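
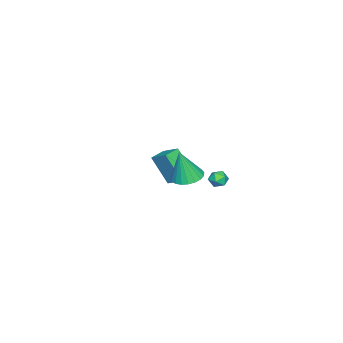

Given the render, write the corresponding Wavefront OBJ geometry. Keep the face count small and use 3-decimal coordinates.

v -1.793 4.1 -2.623
v -1.324 4.06 -2.203
v -1.576 3.16 -2.957
v -1.107 3.12 -2.537
v -1.706 3.123 -2.34
v -1.841 3.704 -2.134
v -1.059 3.516 -3.026
v -1.194 4.097 -2.82
v -0.871 3.699 -2.452
v -1.27 3.456 -2.029
v -1.63 3.764 -3.131
v -2.029 3.521 -2.708
v -4.458 -0.061 -5.053
v -4.637 -1.178 -3.272
v -3.982 1.068 -4.298
v -4.16 -0.048 -2.516
v -3.5 -0.392 -5.164
v -3.678 -1.508 -3.382
v -3.023 0.738 -4.408
v -3.202 -0.379 -2.627
v 3.683 3.981 0.701
v 4.307 3.353 0.491
v 3.977 3.639 2.599
v 4.517 3.667 0.516
v 4.582 4.035 0.572
v 4.492 4.395 0.651
v 4.263 4.682 0.738
v 3.933 4.849 0.82
v 3.559 4.865 0.88
v 3.208 4.729 0.91
v 2.938 4.463 0.904
v 2.797 4.114 0.863
v 2.81 3.743 0.794
v 2.973 3.412 0.708
v 3.259 3.18 0.622
v 3.619 3.086 0.55
v 3.989 3.148 0.503
f 1 12 6
f 1 6 2
f 1 2 8
f 1 8 11
f 1 11 12
f 2 6 10
f 6 12 5
f 12 11 3
f 11 8 7
f 8 2 9
f 4 10 5
f 4 5 3
f 4 3 7
f 4 7 9
f 4 9 10
f 5 10 6
f 3 5 12
f 7 3 11
f 9 7 8
f 10 9 2
f 14 16 13
f 17 14 13
f 13 16 15
f 15 17 13
f 14 20 16
f 18 14 17
f 18 20 14
f 16 20 15
f 19 17 15
f 15 20 19
f 19 18 17
f 20 18 19
f 22 21 24
f 22 24 23
f 24 21 25
f 24 25 23
f 25 21 26
f 25 26 23
f 26 21 27
f 26 27 23
f 27 21 28
f 27 28 23
f 28 21 29
f 28 29 23
f 29 21 30
f 29 30 23
f 30 21 31
f 30 31 23
f 31 21 32
f 31 32 23
f 32 21 33
f 32 33 23
f 33 21 34
f 33 34 23
f 34 21 35
f 34 35 23
f 35 21 36
f 35 36 23
f 36 21 37
f 36 37 23
f 37 21 22
f 37 22 23



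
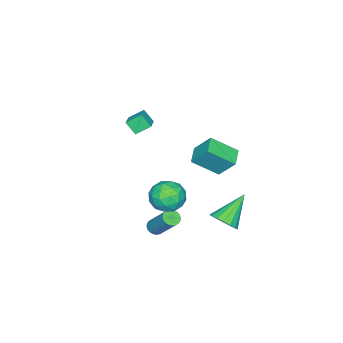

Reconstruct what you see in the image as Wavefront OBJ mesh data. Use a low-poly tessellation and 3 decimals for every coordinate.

v -1.93 3.121 -4.065
v -1.483 3.805 -3.688
v -3.57 3.439 -2.695
v -1.71 3.992 -4.003
v -1.987 3.979 -4.332
v -2.252 3.769 -4.6
v -2.442 3.411 -4.745
v -2.516 2.987 -4.735
v -2.455 2.593 -4.571
v -2.274 2.321 -4.291
v -2.014 2.231 -3.959
v -1.735 2.346 -3.651
v -1.5 2.638 -3.438
v -1.365 3.041 -3.369
v -1.358 3.462 -3.459
v 0.244 0.12 -4.315
v 0.699 0.27 -4.541
v 1.112 1.59 -2.831
v 0.656 1.44 -2.605
v 0.568 0.41 -4.618
v 0.981 1.731 -2.907
v 0.387 0.506 -4.648
v 0.8 1.827 -2.938
v 0.185 0.543 -4.628
v 0.598 1.864 -2.918
v -0.009 0.516 -4.56
v 0.404 1.837 -2.85
v -0.164 0.429 -4.455
v 0.249 1.749 -2.745
v -0.257 0.294 -4.329
v 0.156 1.615 -2.619
v -0.274 0.133 -4.2
v 0.139 1.454 -2.49
v -0.212 -0.03 -4.089
v 0.201 1.29 -2.379
v -0.081 -0.171 -4.013
v 0.332 1.15 -2.302
v 0.1 -0.267 -3.982
v 0.513 1.054 -2.272
v 0.302 -0.304 -4.002
v 0.715 1.017 -2.292
v 0.496 -0.277 -4.07
v 0.909 1.044 -2.36
v 0.651 -0.189 -4.175
v 1.064 1.131 -2.465
v 0.744 -0.055 -4.301
v 1.157 1.266 -2.591
v 0.761 0.106 -4.43
v 1.174 1.427 -2.72
v -0.674 1.088 -0.855
v 0.267 1.645 -0.816
v 0.013 0.015 -2.084
v 0.954 0.572 -2.045
v 0.646 -0.042 -1.194
v 0.221 0.621 -0.434
v 0.059 1.039 -2.466
v -0.366 1.702 -1.706
v 0.719 1.615 -1.811
v 1.082 0.947 -1.025
v -0.802 0.713 -1.875
v -0.439 0.045 -1.089
v -0.264 1.46 -0.728
v 0.544 0.2 -2.172
v 0.363 -0.161 -1.672
v 0.916 0.166 -1.649
v -0.29 0.859 -0.504
v 0.262 1.186 -0.481
v 0.485 0.195 -0.702
v 0.018 0.474 -2.419
v 0.57 0.801 -2.396
v -0.636 1.494 -1.251
v -0.083 1.821 -1.228
v -0.205 1.465 -2.198
v 0.555 1.77 -1.29
v 0.959 1.14 -2.012
v 0.433 1.414 -2.259
v 0.183 1.804 -1.813
v 0.768 1.378 -0.828
v 1.172 0.747 -1.55
v 0.991 0.386 -1.05
v 0.742 0.776 -0.603
v 1.034 1.36 -1.413
v -0.892 0.913 -1.35
v -0.488 0.282 -2.072
v -0.462 0.884 -2.297
v -0.711 1.274 -1.85
v -0.679 0.52 -0.888
v -0.275 -0.11 -1.61
v 0.097 -0.144 -1.087
v -0.153 0.246 -0.641
v -0.754 0.3 -1.487
v -0.237 2.275 2.899
v -0.331 3.225 4.083
v -1.047 3.488 1.862
v -1.142 4.437 3.045
v 0.742 2.703 2.635
v 0.647 3.652 3.818
v -0.069 3.915 1.597
v -0.163 4.865 2.781
v -3.611 -4.238 0.572
v -4.157 -3.551 1.167
v -3.64 -3.61 -0.18
v -4.186 -2.923 0.415
v -2.694 -3.797 0.905
v -3.24 -3.11 1.5
v -2.723 -3.169 0.153
v -3.269 -2.482 0.748
f 2 1 4
f 2 4 3
f 4 1 5
f 4 5 3
f 5 1 6
f 5 6 3
f 6 1 7
f 6 7 3
f 7 1 8
f 7 8 3
f 8 1 9
f 8 9 3
f 9 1 10
f 9 10 3
f 10 1 11
f 10 11 3
f 11 1 12
f 11 12 3
f 12 1 13
f 12 13 3
f 13 1 14
f 13 14 3
f 14 1 15
f 14 15 3
f 15 1 2
f 15 2 3
f 17 16 20
f 17 20 18
f 18 20 21
f 18 21 19
f 20 16 22
f 20 22 21
f 21 22 23
f 21 23 19
f 22 16 24
f 22 24 23
f 23 24 25
f 23 25 19
f 24 16 26
f 24 26 25
f 25 26 27
f 25 27 19
f 26 16 28
f 26 28 27
f 27 28 29
f 27 29 19
f 28 16 30
f 28 30 29
f 29 30 31
f 29 31 19
f 30 16 32
f 30 32 31
f 31 32 33
f 31 33 19
f 32 16 34
f 32 34 33
f 33 34 35
f 33 35 19
f 34 16 36
f 34 36 35
f 35 36 37
f 35 37 19
f 36 16 38
f 36 38 37
f 37 38 39
f 37 39 19
f 38 16 40
f 38 40 39
f 39 40 41
f 39 41 19
f 40 16 42
f 40 42 41
f 41 42 43
f 41 43 19
f 42 16 44
f 42 44 43
f 43 44 45
f 43 45 19
f 44 16 46
f 44 46 45
f 45 46 47
f 45 47 19
f 46 16 48
f 46 48 47
f 47 48 49
f 47 49 19
f 48 16 17
f 48 17 49
f 49 17 18
f 49 18 19
f 50 87 66
f 87 61 90
f 66 90 55
f 87 90 66
f 50 66 62
f 66 55 67
f 62 67 51
f 66 67 62
f 50 62 71
f 62 51 72
f 71 72 57
f 62 72 71
f 50 71 83
f 71 57 86
f 83 86 60
f 71 86 83
f 50 83 87
f 83 60 91
f 87 91 61
f 83 91 87
f 51 67 78
f 67 55 81
f 78 81 59
f 67 81 78
f 55 90 68
f 90 61 89
f 68 89 54
f 90 89 68
f 61 91 88
f 91 60 84
f 88 84 52
f 91 84 88
f 60 86 85
f 86 57 73
f 85 73 56
f 86 73 85
f 57 72 77
f 72 51 74
f 77 74 58
f 72 74 77
f 53 79 65
f 79 59 80
f 65 80 54
f 79 80 65
f 53 65 63
f 65 54 64
f 63 64 52
f 65 64 63
f 53 63 70
f 63 52 69
f 70 69 56
f 63 69 70
f 53 70 75
f 70 56 76
f 75 76 58
f 70 76 75
f 53 75 79
f 75 58 82
f 79 82 59
f 75 82 79
f 54 80 68
f 80 59 81
f 68 81 55
f 80 81 68
f 52 64 88
f 64 54 89
f 88 89 61
f 64 89 88
f 56 69 85
f 69 52 84
f 85 84 60
f 69 84 85
f 58 76 77
f 76 56 73
f 77 73 57
f 76 73 77
f 59 82 78
f 82 58 74
f 78 74 51
f 82 74 78
f 93 95 92
f 96 93 92
f 92 95 94
f 94 96 92
f 93 99 95
f 97 93 96
f 97 99 93
f 95 99 94
f 98 96 94
f 94 99 98
f 98 97 96
f 99 97 98
f 101 103 100
f 104 101 100
f 100 103 102
f 102 104 100
f 101 107 103
f 105 101 104
f 105 107 101
f 103 107 102
f 106 104 102
f 102 107 106
f 106 105 104
f 107 105 106



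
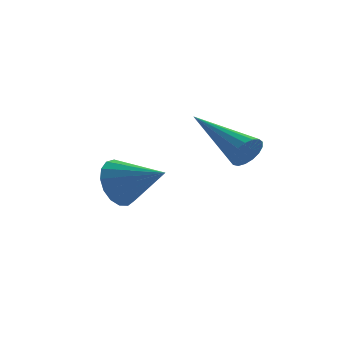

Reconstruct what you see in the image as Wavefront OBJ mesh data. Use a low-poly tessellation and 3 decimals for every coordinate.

v 3.434 -4.072 1.189
v 3.74 -4.144 1.653
v 2.726 -2.168 1.951
v 3.906 -4.016 1.486
v 3.964 -3.9 1.251
v 3.9 -3.824 1.002
v 3.73 -3.805 0.796
v 3.492 -3.847 0.68
v 3.241 -3.941 0.68
v 3.034 -4.064 0.797
v 2.919 -4.19 1.004
v 2.922 -4.289 1.253
v 3.042 -4.338 1.488
v 3.252 -4.326 1.654
v 3.504 -4.256 1.714
v 1.242 -0.383 -0.992
v 1.673 -0.462 -1.732
v 2.178 -1.497 -0.328
v 1.878 -0.168 -1.529
v 1.937 0.076 -1.204
v 1.837 0.215 -0.829
v 1.601 0.217 -0.492
v 1.282 0.082 -0.27
v 0.954 -0.16 -0.213
v 0.692 -0.453 -0.335
v 0.556 -0.73 -0.607
v 0.576 -0.928 -0.967
v 0.75 -1 -1.334
v 1.036 -0.932 -1.622
v 1.369 -0.737 -1.766
f 2 1 4
f 2 4 3
f 4 1 5
f 4 5 3
f 5 1 6
f 5 6 3
f 6 1 7
f 6 7 3
f 7 1 8
f 7 8 3
f 8 1 9
f 8 9 3
f 9 1 10
f 9 10 3
f 10 1 11
f 10 11 3
f 11 1 12
f 11 12 3
f 12 1 13
f 12 13 3
f 13 1 14
f 13 14 3
f 14 1 15
f 14 15 3
f 15 1 2
f 15 2 3
f 17 16 19
f 17 19 18
f 19 16 20
f 19 20 18
f 20 16 21
f 20 21 18
f 21 16 22
f 21 22 18
f 22 16 23
f 22 23 18
f 23 16 24
f 23 24 18
f 24 16 25
f 24 25 18
f 25 16 26
f 25 26 18
f 26 16 27
f 26 27 18
f 27 16 28
f 27 28 18
f 28 16 29
f 28 29 18
f 29 16 30
f 29 30 18
f 30 16 17
f 30 17 18



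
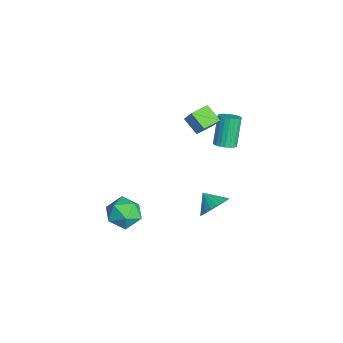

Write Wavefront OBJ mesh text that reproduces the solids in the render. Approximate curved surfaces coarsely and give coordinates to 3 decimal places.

v -1.444 3.426 -0.543
v -1.074 4.043 -0.519
v -2.005 4.531 1.288
v -2.376 3.914 1.263
v -1.321 4.124 -0.668
v -2.252 4.612 1.139
v -1.589 4.085 -0.795
v -2.52 4.573 1.011
v -1.832 3.932 -0.879
v -2.763 4.419 0.927
v -2.008 3.691 -0.905
v -2.939 4.179 0.901
v -2.086 3.405 -0.868
v -3.018 3.892 0.938
v -2.054 3.122 -0.775
v -2.985 3.609 1.031
v -1.916 2.892 -0.642
v -2.848 3.379 1.164
v -1.697 2.754 -0.492
v -2.628 3.242 1.314
v -1.434 2.733 -0.351
v -2.365 3.22 1.456
v -1.173 2.831 -0.243
v -2.104 3.319 1.564
v -0.959 3.032 -0.186
v -1.89 3.52 1.62
v -0.828 3.302 -0.192
v -1.759 3.79 1.614
v -0.804 3.593 -0.258
v -1.736 4.081 1.548
v -0.891 3.855 -0.374
v -1.823 4.343 1.433
v 0.78 2.333 -4.322
v 1.446 2.289 -3.499
v -0.1 1.787 -3.638
v 1.251 2.679 -3.438
v 0.975 3.01 -3.53
v 0.665 3.223 -3.759
v 0.374 3.283 -4.085
v 0.154 3.178 -4.452
v 0.042 2.927 -4.797
v 0.058 2.573 -5.059
v 0.198 2.178 -5.194
v 0.439 1.809 -5.178
v 0.739 1.531 -5.014
v 1.046 1.391 -4.73
v 1.307 1.415 -4.376
v 1.477 1.596 -4.012
v 1.526 1.906 -3.702
v 0.197 2.27 2.993
v -0.727 1.724 3.671
v 0.566 2.615 3.773
v -0.358 2.069 4.452
v 0.958 1.151 3.128
v 0.034 0.605 3.807
v 1.327 1.496 3.909
v 0.403 0.95 4.587
v 2.656 -2.925 -2.617
v 3.39 -2.586 -1.761
v 2.11 -4.414 -1.559
v 2.844 -4.075 -0.703
v 1.888 -3.432 -0.948
v 2.225 -2.512 -1.601
v 3.275 -4.488 -1.719
v 3.612 -3.568 -2.372
v 3.772 -3.552 -1.205
v 2.915 -2.899 -0.729
v 2.585 -4.101 -2.591
v 1.728 -3.448 -2.115
f 2 1 5
f 2 5 3
f 3 5 6
f 3 6 4
f 5 1 7
f 5 7 6
f 6 7 8
f 6 8 4
f 7 1 9
f 7 9 8
f 8 9 10
f 8 10 4
f 9 1 11
f 9 11 10
f 10 11 12
f 10 12 4
f 11 1 13
f 11 13 12
f 12 13 14
f 12 14 4
f 13 1 15
f 13 15 14
f 14 15 16
f 14 16 4
f 15 1 17
f 15 17 16
f 16 17 18
f 16 18 4
f 17 1 19
f 17 19 18
f 18 19 20
f 18 20 4
f 19 1 21
f 19 21 20
f 20 21 22
f 20 22 4
f 21 1 23
f 21 23 22
f 22 23 24
f 22 24 4
f 23 1 25
f 23 25 24
f 24 25 26
f 24 26 4
f 25 1 27
f 25 27 26
f 26 27 28
f 26 28 4
f 27 1 29
f 27 29 28
f 28 29 30
f 28 30 4
f 29 1 31
f 29 31 30
f 30 31 32
f 30 32 4
f 31 1 2
f 31 2 32
f 32 2 3
f 32 3 4
f 34 33 36
f 34 36 35
f 36 33 37
f 36 37 35
f 37 33 38
f 37 38 35
f 38 33 39
f 38 39 35
f 39 33 40
f 39 40 35
f 40 33 41
f 40 41 35
f 41 33 42
f 41 42 35
f 42 33 43
f 42 43 35
f 43 33 44
f 43 44 35
f 44 33 45
f 44 45 35
f 45 33 46
f 45 46 35
f 46 33 47
f 46 47 35
f 47 33 48
f 47 48 35
f 48 33 49
f 48 49 35
f 49 33 34
f 49 34 35
f 51 53 50
f 54 51 50
f 50 53 52
f 52 54 50
f 51 57 53
f 55 51 54
f 55 57 51
f 53 57 52
f 56 54 52
f 52 57 56
f 56 55 54
f 57 55 56
f 58 69 63
f 58 63 59
f 58 59 65
f 58 65 68
f 58 68 69
f 59 63 67
f 63 69 62
f 69 68 60
f 68 65 64
f 65 59 66
f 61 67 62
f 61 62 60
f 61 60 64
f 61 64 66
f 61 66 67
f 62 67 63
f 60 62 69
f 64 60 68
f 66 64 65
f 67 66 59



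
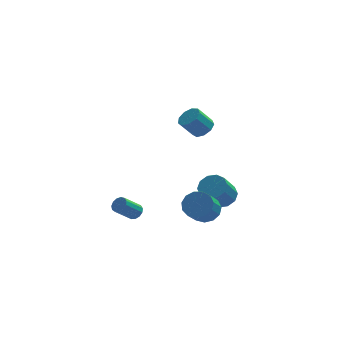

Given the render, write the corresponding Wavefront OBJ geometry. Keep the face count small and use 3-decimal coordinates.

v 1.018 0.122 2.572
v 1.558 -0.092 2.964
v 0.802 -0.216 3.939
v 0.262 -0.002 3.548
v 1.514 0.384 2.991
v 0.758 0.26 3.966
v 1.239 0.738 2.822
v 0.483 0.614 3.797
v 0.86 0.803 2.536
v 0.104 0.679 3.512
v 0.555 0.55 2.268
v -0.201 0.426 3.243
v 0.467 0.096 2.142
v -0.289 -0.028 3.117
v 0.636 -0.345 2.217
v -0.119 -0.469 3.192
v 0.985 -0.568 2.459
v 0.229 -0.692 3.434
v 1.349 -0.468 2.754
v 0.593 -0.592 3.729
v -2.672 -1.757 -2.318
v -2.295 -1.864 -2.008
v -3.15 -2.29 -1.113
v -3.528 -2.183 -1.422
v -2.369 -1.598 -1.953
v -3.225 -2.025 -1.057
v -2.54 -1.383 -2.014
v -3.396 -1.809 -1.118
v -2.753 -1.286 -2.171
v -3.609 -1.712 -1.275
v -2.94 -1.339 -2.375
v -3.796 -1.765 -1.479
v -3.042 -1.524 -2.561
v -3.898 -1.95 -1.665
v -3.027 -1.784 -2.669
v -3.882 -2.21 -1.774
v -2.899 -2.035 -2.666
v -3.754 -2.461 -1.771
v -2.699 -2.197 -2.553
v -3.555 -2.624 -1.657
v -2.49 -2.22 -2.365
v -3.346 -2.647 -1.469
v -2.34 -2.096 -2.162
v -3.195 -2.522 -1.266
v 2.406 2.561 -4.208
v 3.077 2.771 -3.713
v 2.405 2.008 -2.477
v 1.734 1.799 -2.972
v 2.715 3.158 -3.671
v 2.043 2.395 -2.436
v 2.235 3.317 -3.834
v 1.563 2.554 -2.599
v 1.82 3.187 -4.14
v 1.148 2.424 -2.905
v 1.629 2.818 -4.472
v 0.957 2.056 -3.236
v 1.735 2.352 -4.703
v 1.063 1.589 -3.467
v 2.097 1.965 -4.744
v 1.425 1.202 -3.509
v 2.577 1.806 -4.581
v 1.905 1.043 -3.346
v 2.992 1.936 -4.275
v 2.32 1.173 -3.04
v 3.183 2.304 -3.944
v 2.511 1.542 -2.708
v 1.188 0.268 -3.716
v 1.876 0.434 -3.194
v 1.341 -0.462 -2.202
v 0.652 -0.628 -2.724
v 1.53 0.769 -3.079
v 0.994 -0.127 -2.087
v 1.074 0.945 -3.166
v 0.539 0.049 -2.174
v 0.655 0.906 -3.427
v 0.119 0.01 -2.435
v 0.405 0.664 -3.781
v -0.131 -0.232 -2.789
v 0.403 0.297 -4.114
v -0.132 -0.599 -3.122
v 0.651 -0.08 -4.32
v 0.115 -0.976 -3.328
v 1.069 -0.346 -4.335
v 0.533 -1.242 -3.343
v 1.525 -0.417 -4.153
v 0.989 -1.313 -3.161
v 1.874 -0.271 -3.833
v 1.338 -1.167 -2.841
v 2.005 0.047 -3.475
v 1.469 -0.85 -2.483
f 2 1 5
f 2 5 3
f 3 5 6
f 3 6 4
f 5 1 7
f 5 7 6
f 6 7 8
f 6 8 4
f 7 1 9
f 7 9 8
f 8 9 10
f 8 10 4
f 9 1 11
f 9 11 10
f 10 11 12
f 10 12 4
f 11 1 13
f 11 13 12
f 12 13 14
f 12 14 4
f 13 1 15
f 13 15 14
f 14 15 16
f 14 16 4
f 15 1 17
f 15 17 16
f 16 17 18
f 16 18 4
f 17 1 19
f 17 19 18
f 18 19 20
f 18 20 4
f 19 1 2
f 19 2 20
f 20 2 3
f 20 3 4
f 22 21 25
f 22 25 23
f 23 25 26
f 23 26 24
f 25 21 27
f 25 27 26
f 26 27 28
f 26 28 24
f 27 21 29
f 27 29 28
f 28 29 30
f 28 30 24
f 29 21 31
f 29 31 30
f 30 31 32
f 30 32 24
f 31 21 33
f 31 33 32
f 32 33 34
f 32 34 24
f 33 21 35
f 33 35 34
f 34 35 36
f 34 36 24
f 35 21 37
f 35 37 36
f 36 37 38
f 36 38 24
f 37 21 39
f 37 39 38
f 38 39 40
f 38 40 24
f 39 21 41
f 39 41 40
f 40 41 42
f 40 42 24
f 41 21 43
f 41 43 42
f 42 43 44
f 42 44 24
f 43 21 22
f 43 22 44
f 44 22 23
f 44 23 24
f 46 45 49
f 46 49 47
f 47 49 50
f 47 50 48
f 49 45 51
f 49 51 50
f 50 51 52
f 50 52 48
f 51 45 53
f 51 53 52
f 52 53 54
f 52 54 48
f 53 45 55
f 53 55 54
f 54 55 56
f 54 56 48
f 55 45 57
f 55 57 56
f 56 57 58
f 56 58 48
f 57 45 59
f 57 59 58
f 58 59 60
f 58 60 48
f 59 45 61
f 59 61 60
f 60 61 62
f 60 62 48
f 61 45 63
f 61 63 62
f 62 63 64
f 62 64 48
f 63 45 65
f 63 65 64
f 64 65 66
f 64 66 48
f 65 45 46
f 65 46 66
f 66 46 47
f 66 47 48
f 68 67 71
f 68 71 69
f 69 71 72
f 69 72 70
f 71 67 73
f 71 73 72
f 72 73 74
f 72 74 70
f 73 67 75
f 73 75 74
f 74 75 76
f 74 76 70
f 75 67 77
f 75 77 76
f 76 77 78
f 76 78 70
f 77 67 79
f 77 79 78
f 78 79 80
f 78 80 70
f 79 67 81
f 79 81 80
f 80 81 82
f 80 82 70
f 81 67 83
f 81 83 82
f 82 83 84
f 82 84 70
f 83 67 85
f 83 85 84
f 84 85 86
f 84 86 70
f 85 67 87
f 85 87 86
f 86 87 88
f 86 88 70
f 87 67 89
f 87 89 88
f 88 89 90
f 88 90 70
f 89 67 68
f 89 68 90
f 90 68 69
f 90 69 70



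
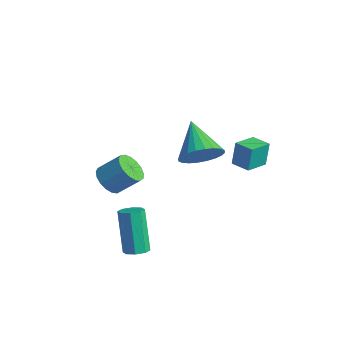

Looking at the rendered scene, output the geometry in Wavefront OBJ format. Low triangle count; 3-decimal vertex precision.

v 0.882 -2.132 -3.865
v 1.296 -2.445 -3.654
v 0.511 -2.182 -1.724
v 0.098 -1.868 -1.935
v 1.397 -2.028 -3.67
v 0.612 -1.765 -1.74
v 1.197 -1.673 -3.8
v 0.412 -1.41 -1.87
v 0.812 -1.586 -3.968
v 0.027 -1.323 -2.038
v 0.469 -1.818 -4.076
v -0.316 -1.555 -2.146
v 0.368 -2.235 -4.06
v -0.417 -1.972 -2.13
v 0.568 -2.59 -3.93
v -0.217 -2.327 -2
v 0.953 -2.677 -3.762
v 0.168 -2.414 -1.832
v 0.856 2.585 -0.38
v 0.813 2.788 0.782
v 0.601 3.668 -0.578
v 0.558 3.871 0.583
v 1.722 2.789 -0.383
v 1.679 2.992 0.778
v 1.467 3.872 -0.582
v 1.424 4.075 0.58
v 2.117 0.184 1.757
v 2.643 -0.011 2.536
v 0.683 0.656 2.843
v 2.722 0.351 2.484
v 2.709 0.688 2.32
v 2.606 0.948 2.071
v 2.429 1.092 1.774
v 2.204 1.098 1.475
v 1.966 0.964 1.218
v 1.751 0.712 1.044
v 1.592 0.379 0.978
v 1.512 0.017 1.03
v 1.525 -0.32 1.194
v 1.628 -0.58 1.443
v 1.805 -0.724 1.74
v 2.03 -0.729 2.039
v 2.268 -0.596 2.296
v 2.483 -0.344 2.47
v -2.953 -1.045 -2.246
v -2.335 -1.009 -2.721
v -1.709 -0.259 -1.848
v -2.327 -0.295 -1.374
v -2.543 -0.716 -2.823
v -1.917 0.034 -1.95
v -2.845 -0.499 -2.793
v -2.219 0.251 -1.92
v -3.172 -0.407 -2.638
v -2.546 0.343 -1.765
v -3.449 -0.461 -2.393
v -2.822 0.289 -1.52
v -3.612 -0.648 -2.114
v -2.985 0.102 -1.242
v -3.624 -0.927 -1.866
v -2.998 -0.177 -0.994
v -3.483 -1.233 -1.705
v -2.856 -0.483 -0.832
v -3.22 -1.495 -1.668
v -2.593 -0.745 -0.795
v -2.896 -1.655 -1.763
v -2.27 -0.905 -0.891
v -2.585 -1.675 -1.969
v -1.959 -0.925 -1.097
v -2.359 -1.55 -2.239
v -1.732 -0.8 -1.366
v -2.269 -1.31 -2.51
v -1.642 -0.56 -1.637
f 2 1 5
f 2 5 3
f 3 5 6
f 3 6 4
f 5 1 7
f 5 7 6
f 6 7 8
f 6 8 4
f 7 1 9
f 7 9 8
f 8 9 10
f 8 10 4
f 9 1 11
f 9 11 10
f 10 11 12
f 10 12 4
f 11 1 13
f 11 13 12
f 12 13 14
f 12 14 4
f 13 1 15
f 13 15 14
f 14 15 16
f 14 16 4
f 15 1 17
f 15 17 16
f 16 17 18
f 16 18 4
f 17 1 2
f 17 2 18
f 18 2 3
f 18 3 4
f 20 22 19
f 23 20 19
f 19 22 21
f 21 23 19
f 20 26 22
f 24 20 23
f 24 26 20
f 22 26 21
f 25 23 21
f 21 26 25
f 25 24 23
f 26 24 25
f 28 27 30
f 28 30 29
f 30 27 31
f 30 31 29
f 31 27 32
f 31 32 29
f 32 27 33
f 32 33 29
f 33 27 34
f 33 34 29
f 34 27 35
f 34 35 29
f 35 27 36
f 35 36 29
f 36 27 37
f 36 37 29
f 37 27 38
f 37 38 29
f 38 27 39
f 38 39 29
f 39 27 40
f 39 40 29
f 40 27 41
f 40 41 29
f 41 27 42
f 41 42 29
f 42 27 43
f 42 43 29
f 43 27 44
f 43 44 29
f 44 27 28
f 44 28 29
f 46 45 49
f 46 49 47
f 47 49 50
f 47 50 48
f 49 45 51
f 49 51 50
f 50 51 52
f 50 52 48
f 51 45 53
f 51 53 52
f 52 53 54
f 52 54 48
f 53 45 55
f 53 55 54
f 54 55 56
f 54 56 48
f 55 45 57
f 55 57 56
f 56 57 58
f 56 58 48
f 57 45 59
f 57 59 58
f 58 59 60
f 58 60 48
f 59 45 61
f 59 61 60
f 60 61 62
f 60 62 48
f 61 45 63
f 61 63 62
f 62 63 64
f 62 64 48
f 63 45 65
f 63 65 64
f 64 65 66
f 64 66 48
f 65 45 67
f 65 67 66
f 66 67 68
f 66 68 48
f 67 45 69
f 67 69 68
f 68 69 70
f 68 70 48
f 69 45 71
f 69 71 70
f 70 71 72
f 70 72 48
f 71 45 46
f 71 46 72
f 72 46 47
f 72 47 48



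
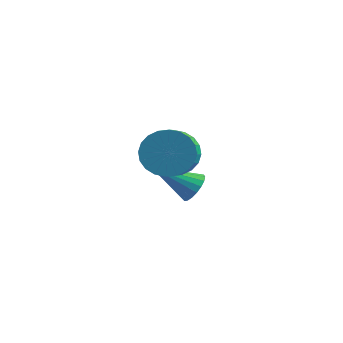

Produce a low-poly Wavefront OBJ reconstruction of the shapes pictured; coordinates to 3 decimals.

v 3.711 -3.108 2.743
v 4.186 -2.529 3.328
v 4.725 -3.734 4.082
v 4.249 -4.312 3.497
v 3.863 -2.562 3.506
v 4.401 -3.767 4.26
v 3.516 -2.678 3.568
v 4.055 -3.883 4.322
v 3.199 -2.86 3.504
v 3.738 -4.065 4.258
v 2.96 -3.079 3.325
v 3.499 -4.284 4.079
v 2.835 -3.303 3.057
v 3.374 -4.507 3.811
v 2.844 -3.496 2.741
v 3.383 -4.701 3.495
v 2.984 -3.631 2.425
v 3.523 -4.836 3.179
v 3.235 -3.686 2.158
v 3.774 -4.891 2.912
v 3.559 -3.653 1.98
v 4.097 -4.858 2.734
v 3.905 -3.537 1.918
v 4.444 -4.742 2.672
v 4.222 -3.355 1.982
v 4.761 -4.56 2.736
v 4.461 -3.136 2.161
v 5 -4.341 2.915
v 4.586 -2.913 2.429
v 5.125 -4.117 3.183
v 4.577 -2.719 2.745
v 5.116 -3.924 3.499
v 4.437 -2.584 3.061
v 4.976 -3.789 3.815
v 2.818 -0.16 -0.768
v 3.249 -0.212 -0.258
v 1.502 -0.9 0.268
v 3.129 0.058 -0.217
v 2.948 0.285 -0.285
v 2.741 0.424 -0.449
v 2.549 0.447 -0.676
v 2.41 0.349 -0.921
v 2.352 0.151 -1.136
v 2.387 -0.109 -1.278
v 2.506 -0.379 -1.319
v 2.687 -0.606 -1.251
v 2.894 -0.744 -1.087
v 3.086 -0.767 -0.86
v 3.225 -0.67 -0.615
v 3.283 -0.472 -0.4
f 2 1 5
f 2 5 3
f 3 5 6
f 3 6 4
f 5 1 7
f 5 7 6
f 6 7 8
f 6 8 4
f 7 1 9
f 7 9 8
f 8 9 10
f 8 10 4
f 9 1 11
f 9 11 10
f 10 11 12
f 10 12 4
f 11 1 13
f 11 13 12
f 12 13 14
f 12 14 4
f 13 1 15
f 13 15 14
f 14 15 16
f 14 16 4
f 15 1 17
f 15 17 16
f 16 17 18
f 16 18 4
f 17 1 19
f 17 19 18
f 18 19 20
f 18 20 4
f 19 1 21
f 19 21 20
f 20 21 22
f 20 22 4
f 21 1 23
f 21 23 22
f 22 23 24
f 22 24 4
f 23 1 25
f 23 25 24
f 24 25 26
f 24 26 4
f 25 1 27
f 25 27 26
f 26 27 28
f 26 28 4
f 27 1 29
f 27 29 28
f 28 29 30
f 28 30 4
f 29 1 31
f 29 31 30
f 30 31 32
f 30 32 4
f 31 1 33
f 31 33 32
f 32 33 34
f 32 34 4
f 33 1 2
f 33 2 34
f 34 2 3
f 34 3 4
f 36 35 38
f 36 38 37
f 38 35 39
f 38 39 37
f 39 35 40
f 39 40 37
f 40 35 41
f 40 41 37
f 41 35 42
f 41 42 37
f 42 35 43
f 42 43 37
f 43 35 44
f 43 44 37
f 44 35 45
f 44 45 37
f 45 35 46
f 45 46 37
f 46 35 47
f 46 47 37
f 47 35 48
f 47 48 37
f 48 35 49
f 48 49 37
f 49 35 50
f 49 50 37
f 50 35 36
f 50 36 37



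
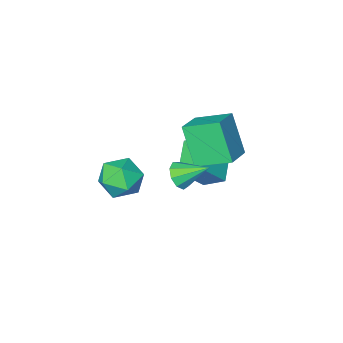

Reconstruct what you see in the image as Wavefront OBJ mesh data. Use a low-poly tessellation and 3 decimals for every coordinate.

v 1.732 -2.52 2.564
v 2.256 -1.635 2.134
v 3.204 -2.925 3.526
v 3.728 -2.04 3.096
v 2.881 -1.895 3.806
v 1.972 -1.645 3.212
v 3.488 -2.915 2.448
v 2.579 -2.665 1.854
v 3.342 -1.879 2.063
v 2.966 -1.249 2.902
v 2.494 -3.311 2.758
v 2.118 -2.681 3.597
v -2.872 -4.378 0.508
v -1.691 -4.592 1.754
v -3.448 -3.488 1.208
v -2.267 -3.702 2.453
v -1.813 -3.078 -0.273
v -0.632 -3.292 0.972
v -2.389 -2.188 0.426
v -1.208 -2.402 1.672
v -1.564 -2.343 2.354
v -1.54 -3.398 4.25
v -2.712 -1.148 3.034
v -2.687 -2.204 4.93
v -0.413 -1.496 2.81
v -0.388 -2.552 4.706
v -1.56 -0.302 3.49
v -1.536 -1.357 5.386
v 0.865 -0.566 3.475
v 1.454 -0.263 3.781
v -0.025 0.346 4.285
v 1.331 -0.015 3.365
v 0.989 -0.025 3.001
v 0.589 -0.288 2.859
v 0.318 -0.682 3.005
v 0.303 -1.021 3.371
v 0.551 -1.148 3.786
v 0.945 -1.002 4.055
v 1.302 -0.653 4.053
f 1 12 6
f 1 6 2
f 1 2 8
f 1 8 11
f 1 11 12
f 2 6 10
f 6 12 5
f 12 11 3
f 11 8 7
f 8 2 9
f 4 10 5
f 4 5 3
f 4 3 7
f 4 7 9
f 4 9 10
f 5 10 6
f 3 5 12
f 7 3 11
f 9 7 8
f 10 9 2
f 14 16 13
f 17 14 13
f 13 16 15
f 15 17 13
f 14 20 16
f 18 14 17
f 18 20 14
f 16 20 15
f 19 17 15
f 15 20 19
f 19 18 17
f 20 18 19
f 22 24 21
f 25 22 21
f 21 24 23
f 23 25 21
f 22 28 24
f 26 22 25
f 26 28 22
f 24 28 23
f 27 25 23
f 23 28 27
f 27 26 25
f 28 26 27
f 30 29 32
f 30 32 31
f 32 29 33
f 32 33 31
f 33 29 34
f 33 34 31
f 34 29 35
f 34 35 31
f 35 29 36
f 35 36 31
f 36 29 37
f 36 37 31
f 37 29 38
f 37 38 31
f 38 29 39
f 38 39 31
f 39 29 30
f 39 30 31



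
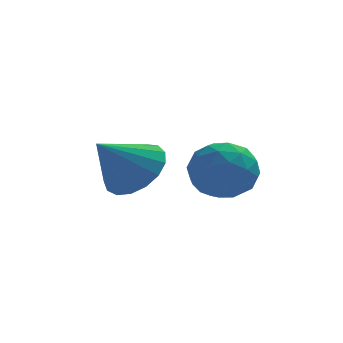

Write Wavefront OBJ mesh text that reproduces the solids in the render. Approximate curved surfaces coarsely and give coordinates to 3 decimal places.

v -0.327 -3.07 -2.712
v 0.165 -3.769 -2.451
v -0.905 -3.871 -3.769
v -0.413 -4.57 -3.508
v -1.078 -4.274 -2.99
v -0.721 -3.779 -2.337
v -0.019 -3.861 -3.883
v 0.338 -3.366 -3.23
v 0.356 -4.258 -3.175
v -0.299 -4.513 -2.623
v -0.441 -3.127 -3.597
v -1.096 -3.382 -3.045
v -0.03 -3.349 -2.489
v -0.71 -4.291 -3.731
v -1.101 -4.117 -3.426
v -0.811 -4.528 -3.273
v -0.551 -3.355 -2.422
v -0.262 -3.766 -2.269
v -0.993 -4.063 -2.585
v -0.478 -3.874 -3.951
v -0.189 -4.285 -3.798
v 0.071 -3.112 -2.947
v 0.361 -3.523 -2.794
v 0.253 -3.577 -3.635
v 0.371 -4.047 -2.761
v 0.032 -4.518 -3.382
v 0.263 -4.101 -3.603
v 0.473 -3.81 -3.219
v -0.014 -4.197 -2.437
v -0.353 -4.668 -3.058
v -0.745 -4.494 -2.753
v -0.535 -4.203 -2.37
v 0.098 -4.485 -2.862
v -0.387 -2.972 -3.162
v -0.726 -3.443 -3.783
v -0.205 -3.437 -3.85
v 0.005 -3.146 -3.467
v -0.772 -3.122 -2.838
v -1.111 -3.593 -3.459
v -1.213 -3.83 -3.001
v -1.003 -3.539 -2.617
v -0.838 -3.155 -3.358
v -2.294 -1.588 -3.838
v -1.715 -1.276 -3.166
v -3.226 -2.132 -2.782
v -1.995 -0.931 -3.236
v -2.344 -0.736 -3.443
v -2.681 -0.737 -3.741
v -2.93 -0.932 -4.061
v -3.033 -1.278 -4.33
v -2.966 -1.694 -4.486
v -2.746 -2.086 -4.494
v -2.422 -2.364 -4.352
v -2.069 -2.464 -4.092
v -1.767 -2.363 -3.773
v -1.586 -2.085 -3.47
v -1.568 -1.692 -3.251
f 1 38 17
f 38 12 41
f 17 41 6
f 38 41 17
f 1 17 13
f 17 6 18
f 13 18 2
f 17 18 13
f 1 13 22
f 13 2 23
f 22 23 8
f 13 23 22
f 1 22 34
f 22 8 37
f 34 37 11
f 22 37 34
f 1 34 38
f 34 11 42
f 38 42 12
f 34 42 38
f 2 18 29
f 18 6 32
f 29 32 10
f 18 32 29
f 6 41 19
f 41 12 40
f 19 40 5
f 41 40 19
f 12 42 39
f 42 11 35
f 39 35 3
f 42 35 39
f 11 37 36
f 37 8 24
f 36 24 7
f 37 24 36
f 8 23 28
f 23 2 25
f 28 25 9
f 23 25 28
f 4 30 16
f 30 10 31
f 16 31 5
f 30 31 16
f 4 16 14
f 16 5 15
f 14 15 3
f 16 15 14
f 4 14 21
f 14 3 20
f 21 20 7
f 14 20 21
f 4 21 26
f 21 7 27
f 26 27 9
f 21 27 26
f 4 26 30
f 26 9 33
f 30 33 10
f 26 33 30
f 5 31 19
f 31 10 32
f 19 32 6
f 31 32 19
f 3 15 39
f 15 5 40
f 39 40 12
f 15 40 39
f 7 20 36
f 20 3 35
f 36 35 11
f 20 35 36
f 9 27 28
f 27 7 24
f 28 24 8
f 27 24 28
f 10 33 29
f 33 9 25
f 29 25 2
f 33 25 29
f 44 43 46
f 44 46 45
f 46 43 47
f 46 47 45
f 47 43 48
f 47 48 45
f 48 43 49
f 48 49 45
f 49 43 50
f 49 50 45
f 50 43 51
f 50 51 45
f 51 43 52
f 51 52 45
f 52 43 53
f 52 53 45
f 53 43 54
f 53 54 45
f 54 43 55
f 54 55 45
f 55 43 56
f 55 56 45
f 56 43 57
f 56 57 45
f 57 43 44
f 57 44 45



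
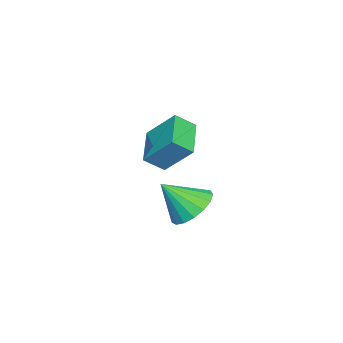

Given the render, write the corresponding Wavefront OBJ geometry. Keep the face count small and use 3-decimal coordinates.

v -3.001 -3.239 3.311
v -2.868 -1.955 4.608
v -1.328 -2.722 2.627
v -1.195 -1.438 3.924
v -2.505 -3.962 3.976
v -2.372 -2.678 5.273
v -0.832 -3.445 3.292
v -0.699 -2.161 4.589
v 2.499 -0.122 2.95
v 3.188 0.603 3.301
v 2.981 -1.198 4.23
v 2.761 0.711 3.552
v 2.273 0.627 3.665
v 1.838 0.372 3.614
v 1.554 0.004 3.412
v 1.486 -0.393 3.103
v 1.651 -0.728 2.76
v 2.01 -0.924 2.46
v 2.481 -0.937 2.272
v 2.956 -0.762 2.24
v 3.327 -0.442 2.37
v 3.508 -0.047 2.633
v 3.458 0.33 2.969
f 2 4 1
f 5 2 1
f 1 4 3
f 3 5 1
f 2 8 4
f 6 2 5
f 6 8 2
f 4 8 3
f 7 5 3
f 3 8 7
f 7 6 5
f 8 6 7
f 10 9 12
f 10 12 11
f 12 9 13
f 12 13 11
f 13 9 14
f 13 14 11
f 14 9 15
f 14 15 11
f 15 9 16
f 15 16 11
f 16 9 17
f 16 17 11
f 17 9 18
f 17 18 11
f 18 9 19
f 18 19 11
f 19 9 20
f 19 20 11
f 20 9 21
f 20 21 11
f 21 9 22
f 21 22 11
f 22 9 23
f 22 23 11
f 23 9 10
f 23 10 11



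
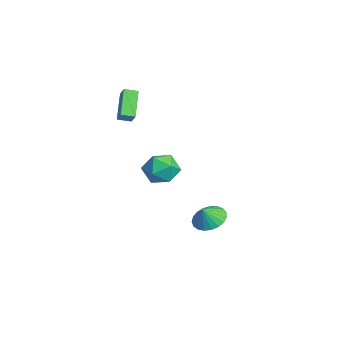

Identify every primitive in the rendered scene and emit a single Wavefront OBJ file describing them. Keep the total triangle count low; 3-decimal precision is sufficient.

v 3.262 -1.015 2.051
v 3.954 -1.815 1.584
v 2.126 -2.365 2.676
v 2.818 -3.165 2.209
v 3.178 -2.549 3.12
v 3.88 -1.715 2.733
v 2.2 -2.465 1.527
v 2.902 -1.631 1.14
v 3.298 -2.711 1.259
v 3.902 -2.763 2.244
v 2.178 -1.417 2.016
v 2.782 -1.469 3.001
v -4.809 -2.78 4.36
v -4.162 -2.68 5.035
v -4.718 -1.942 4.148
v -4.072 -1.841 4.823
v -3.328 -3.279 3.017
v -2.682 -3.178 3.692
v -3.238 -2.44 2.805
v -2.591 -2.34 3.48
v 0.04 1.399 -3.956
v 0.597 2.282 -3.682
v 0.34 0.901 -2.964
v 0.191 2.372 -3.513
v -0.242 2.294 -3.422
v -0.626 2.061 -3.422
v -0.895 1.713 -3.515
v -1.002 1.311 -3.684
v -0.929 0.925 -3.901
v -0.689 0.62 -4.126
v -0.322 0.45 -4.323
v 0.107 0.444 -4.456
v 0.524 0.603 -4.502
v 0.858 0.9 -4.454
v 1.05 1.283 -4.32
v 1.067 1.686 -4.123
v 0.907 2.04 -3.897
f 1 12 6
f 1 6 2
f 1 2 8
f 1 8 11
f 1 11 12
f 2 6 10
f 6 12 5
f 12 11 3
f 11 8 7
f 8 2 9
f 4 10 5
f 4 5 3
f 4 3 7
f 4 7 9
f 4 9 10
f 5 10 6
f 3 5 12
f 7 3 11
f 9 7 8
f 10 9 2
f 14 16 13
f 17 14 13
f 13 16 15
f 15 17 13
f 14 20 16
f 18 14 17
f 18 20 14
f 16 20 15
f 19 17 15
f 15 20 19
f 19 18 17
f 20 18 19
f 22 21 24
f 22 24 23
f 24 21 25
f 24 25 23
f 25 21 26
f 25 26 23
f 26 21 27
f 26 27 23
f 27 21 28
f 27 28 23
f 28 21 29
f 28 29 23
f 29 21 30
f 29 30 23
f 30 21 31
f 30 31 23
f 31 21 32
f 31 32 23
f 32 21 33
f 32 33 23
f 33 21 34
f 33 34 23
f 34 21 35
f 34 35 23
f 35 21 36
f 35 36 23
f 36 21 37
f 36 37 23
f 37 21 22
f 37 22 23



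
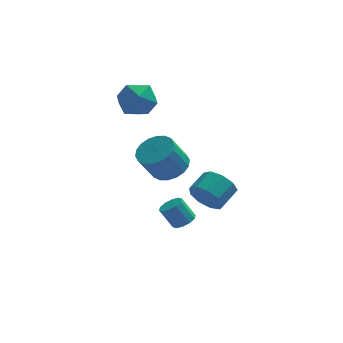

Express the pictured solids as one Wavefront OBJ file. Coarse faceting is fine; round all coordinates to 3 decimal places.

v -0.03 -2.945 -0.393
v 0.577 -3.106 -1.052
v 1.277 -2.296 -0.605
v 0.67 -2.135 0.053
v 0.179 -2.663 -1.233
v 0.879 -1.853 -0.786
v -0.316 -2.352 -1.021
v 0.384 -1.542 -0.574
v -0.678 -2.318 -0.516
v 0.022 -1.508 -0.069
v -0.736 -2.577 0.047
v -0.036 -1.767 0.494
v -0.464 -3.009 0.404
v 0.236 -2.199 0.85
v 0.011 -3.411 0.387
v 0.711 -2.601 0.834
v 0.467 -3.595 0.006
v 1.167 -2.785 0.452
v 0.691 -3.474 -0.563
v 1.391 -2.664 -0.116
v -1.404 -0.005 -0.15
v -0.532 -0.089 0.289
v -1.263 -0.479 1.669
v -2.136 -0.395 1.23
v -0.633 0.33 0.353
v -1.365 -0.06 1.734
v -0.887 0.683 0.319
v -1.619 0.293 1.699
v -1.244 0.9 0.191
v -1.975 0.509 1.571
v -1.632 0.937 -0.004
v -2.363 0.547 1.376
v -1.975 0.788 -0.228
v -2.706 0.398 1.152
v -2.205 0.482 -0.437
v -2.937 0.091 0.943
v -2.277 0.079 -0.589
v -3.008 -0.311 0.791
v -2.175 -0.34 -0.654
v -2.907 -0.73 0.727
v -1.921 -0.693 -0.619
v -2.653 -1.083 0.761
v -1.565 -0.909 -0.491
v -2.296 -1.3 0.889
v -1.177 -0.947 -0.296
v -1.908 -1.337 1.084
v -0.834 -0.798 -0.072
v -1.565 -1.188 1.308
v -0.603 -0.491 0.137
v -1.335 -0.882 1.517
v -2.817 3.716 1.909
v -1.879 3.488 2.444
v -3.621 2.352 2.736
v -2.683 2.124 3.271
v -3.243 3.045 3.508
v -2.746 3.888 2.997
v -2.754 1.952 2.183
v -2.257 2.795 1.672
v -1.84 2.397 2.613
v -2.142 3.073 3.433
v -3.358 2.767 1.747
v -3.66 3.443 2.567
v -0.783 -0.211 -3.805
v -0.249 -0.088 -3.513
v -0.864 0.133 -2.483
v -1.397 0.011 -2.775
v -0.381 0.24 -3.662
v -0.996 0.461 -2.632
v -0.666 0.395 -3.866
v -1.281 0.617 -2.835
v -0.995 0.319 -4.046
v -1.61 0.541 -3.016
v -1.244 0.041 -4.134
v -1.858 0.263 -3.104
v -1.316 -0.333 -4.097
v -1.931 -0.112 -3.067
v -1.184 -0.661 -3.948
v -1.799 -0.44 -2.918
v -0.899 -0.817 -3.745
v -1.514 -0.595 -2.714
v -0.57 -0.741 -3.564
v -1.185 -0.519 -2.534
v -0.322 -0.463 -3.476
v -0.936 -0.241 -2.446
f 2 1 5
f 2 5 3
f 3 5 6
f 3 6 4
f 5 1 7
f 5 7 6
f 6 7 8
f 6 8 4
f 7 1 9
f 7 9 8
f 8 9 10
f 8 10 4
f 9 1 11
f 9 11 10
f 10 11 12
f 10 12 4
f 11 1 13
f 11 13 12
f 12 13 14
f 12 14 4
f 13 1 15
f 13 15 14
f 14 15 16
f 14 16 4
f 15 1 17
f 15 17 16
f 16 17 18
f 16 18 4
f 17 1 19
f 17 19 18
f 18 19 20
f 18 20 4
f 19 1 2
f 19 2 20
f 20 2 3
f 20 3 4
f 22 21 25
f 22 25 23
f 23 25 26
f 23 26 24
f 25 21 27
f 25 27 26
f 26 27 28
f 26 28 24
f 27 21 29
f 27 29 28
f 28 29 30
f 28 30 24
f 29 21 31
f 29 31 30
f 30 31 32
f 30 32 24
f 31 21 33
f 31 33 32
f 32 33 34
f 32 34 24
f 33 21 35
f 33 35 34
f 34 35 36
f 34 36 24
f 35 21 37
f 35 37 36
f 36 37 38
f 36 38 24
f 37 21 39
f 37 39 38
f 38 39 40
f 38 40 24
f 39 21 41
f 39 41 40
f 40 41 42
f 40 42 24
f 41 21 43
f 41 43 42
f 42 43 44
f 42 44 24
f 43 21 45
f 43 45 44
f 44 45 46
f 44 46 24
f 45 21 47
f 45 47 46
f 46 47 48
f 46 48 24
f 47 21 49
f 47 49 48
f 48 49 50
f 48 50 24
f 49 21 22
f 49 22 50
f 50 22 23
f 50 23 24
f 51 62 56
f 51 56 52
f 51 52 58
f 51 58 61
f 51 61 62
f 52 56 60
f 56 62 55
f 62 61 53
f 61 58 57
f 58 52 59
f 54 60 55
f 54 55 53
f 54 53 57
f 54 57 59
f 54 59 60
f 55 60 56
f 53 55 62
f 57 53 61
f 59 57 58
f 60 59 52
f 64 63 67
f 64 67 65
f 65 67 68
f 65 68 66
f 67 63 69
f 67 69 68
f 68 69 70
f 68 70 66
f 69 63 71
f 69 71 70
f 70 71 72
f 70 72 66
f 71 63 73
f 71 73 72
f 72 73 74
f 72 74 66
f 73 63 75
f 73 75 74
f 74 75 76
f 74 76 66
f 75 63 77
f 75 77 76
f 76 77 78
f 76 78 66
f 77 63 79
f 77 79 78
f 78 79 80
f 78 80 66
f 79 63 81
f 79 81 80
f 80 81 82
f 80 82 66
f 81 63 83
f 81 83 82
f 82 83 84
f 82 84 66
f 83 63 64
f 83 64 84
f 84 64 65
f 84 65 66



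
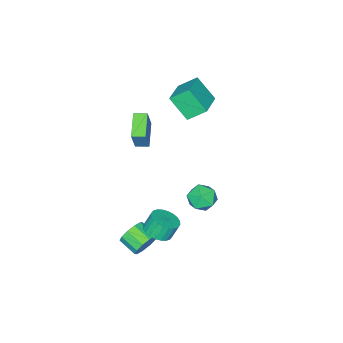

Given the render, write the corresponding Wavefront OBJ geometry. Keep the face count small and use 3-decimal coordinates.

v 3.257 3.003 -2.943
v 4.085 2.796 -2.549
v 3.651 3.049 -1.504
v 2.823 3.257 -1.897
v 4.126 3.153 -2.619
v 3.693 3.406 -1.573
v 4.035 3.488 -2.737
v 3.602 3.741 -1.692
v 3.826 3.749 -2.887
v 3.393 4.003 -1.842
v 3.53 3.897 -3.046
v 3.097 4.15 -2
v 3.192 3.908 -3.189
v 2.759 4.162 -2.143
v 2.865 3.782 -3.294
v 2.431 4.035 -2.248
v 2.596 3.537 -3.346
v 2.163 3.791 -2.3
v 2.429 3.211 -3.336
v 1.995 3.464 -2.291
v 2.387 2.854 -3.267
v 1.954 3.107 -2.221
v 2.478 2.519 -3.148
v 2.045 2.772 -2.103
v 2.687 2.257 -2.998
v 2.254 2.511 -1.953
v 2.983 2.11 -2.84
v 2.55 2.363 -1.794
v 3.321 2.098 -2.697
v 2.888 2.352 -1.651
v 3.649 2.225 -2.592
v 3.215 2.478 -1.546
v 3.917 2.469 -2.54
v 3.484 2.723 -1.494
v 3.949 2.722 -3.973
v 4.445 2.433 -4.692
v 4.407 1.209 -4.226
v 3.911 1.498 -3.507
v 4.805 2.579 -4.278
v 4.767 1.356 -3.811
v 4.839 2.78 -3.747
v 4.801 1.557 -3.281
v 4.532 2.959 -3.302
v 4.494 1.736 -2.836
v 4.003 3.047 -3.114
v 3.965 1.824 -2.648
v 3.453 3.011 -3.254
v 3.415 1.787 -2.788
v 3.093 2.864 -3.669
v 3.055 1.641 -3.202
v 3.059 2.663 -4.199
v 3.021 1.44 -3.733
v 3.366 2.484 -4.644
v 3.328 1.261 -4.178
v 3.895 2.396 -4.832
v 3.857 1.173 -4.366
v -0.414 4.496 -1.669
v 0.466 4.338 -2.202
v 0.134 3.462 -0.458
v 1.014 3.304 -0.991
v 0.826 4.232 -0.56
v 0.488 4.872 -1.309
v 0.112 2.928 -1.351
v -0.226 3.568 -2.1
v 0.791 3.369 -2.006
v 1.232 4.175 -1.517
v -0.632 3.625 -1.143
v -0.191 4.431 -0.654
v -0.22 -0.54 2.666
v 0.441 -0.23 4.3
v 1.055 0.433 1.966
v 1.716 0.743 3.6
v 0.264 -1.223 2.6
v 0.925 -0.913 4.234
v 1.539 -0.25 1.9
v 2.2 0.06 3.534
v -4.441 -0.66 1.2
v -4.251 -1.929 2.641
v -5.144 0.287 2.126
v -4.955 -0.982 3.568
v -2.685 0.162 1.692
v -2.496 -1.107 3.134
v -3.389 1.109 2.619
v -3.199 -0.16 4.06
f 2 1 5
f 2 5 3
f 3 5 6
f 3 6 4
f 5 1 7
f 5 7 6
f 6 7 8
f 6 8 4
f 7 1 9
f 7 9 8
f 8 9 10
f 8 10 4
f 9 1 11
f 9 11 10
f 10 11 12
f 10 12 4
f 11 1 13
f 11 13 12
f 12 13 14
f 12 14 4
f 13 1 15
f 13 15 14
f 14 15 16
f 14 16 4
f 15 1 17
f 15 17 16
f 16 17 18
f 16 18 4
f 17 1 19
f 17 19 18
f 18 19 20
f 18 20 4
f 19 1 21
f 19 21 20
f 20 21 22
f 20 22 4
f 21 1 23
f 21 23 22
f 22 23 24
f 22 24 4
f 23 1 25
f 23 25 24
f 24 25 26
f 24 26 4
f 25 1 27
f 25 27 26
f 26 27 28
f 26 28 4
f 27 1 29
f 27 29 28
f 28 29 30
f 28 30 4
f 29 1 31
f 29 31 30
f 30 31 32
f 30 32 4
f 31 1 33
f 31 33 32
f 32 33 34
f 32 34 4
f 33 1 2
f 33 2 34
f 34 2 3
f 34 3 4
f 36 35 39
f 36 39 37
f 37 39 40
f 37 40 38
f 39 35 41
f 39 41 40
f 40 41 42
f 40 42 38
f 41 35 43
f 41 43 42
f 42 43 44
f 42 44 38
f 43 35 45
f 43 45 44
f 44 45 46
f 44 46 38
f 45 35 47
f 45 47 46
f 46 47 48
f 46 48 38
f 47 35 49
f 47 49 48
f 48 49 50
f 48 50 38
f 49 35 51
f 49 51 50
f 50 51 52
f 50 52 38
f 51 35 53
f 51 53 52
f 52 53 54
f 52 54 38
f 53 35 55
f 53 55 54
f 54 55 56
f 54 56 38
f 55 35 36
f 55 36 56
f 56 36 37
f 56 37 38
f 57 68 62
f 57 62 58
f 57 58 64
f 57 64 67
f 57 67 68
f 58 62 66
f 62 68 61
f 68 67 59
f 67 64 63
f 64 58 65
f 60 66 61
f 60 61 59
f 60 59 63
f 60 63 65
f 60 65 66
f 61 66 62
f 59 61 68
f 63 59 67
f 65 63 64
f 66 65 58
f 70 72 69
f 73 70 69
f 69 72 71
f 71 73 69
f 70 76 72
f 74 70 73
f 74 76 70
f 72 76 71
f 75 73 71
f 71 76 75
f 75 74 73
f 76 74 75
f 78 80 77
f 81 78 77
f 77 80 79
f 79 81 77
f 78 84 80
f 82 78 81
f 82 84 78
f 80 84 79
f 83 81 79
f 79 84 83
f 83 82 81
f 84 82 83



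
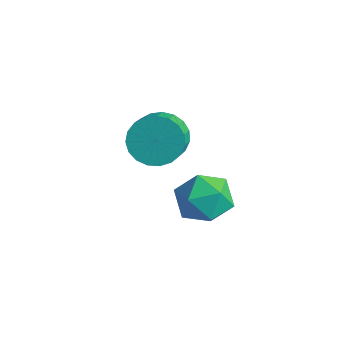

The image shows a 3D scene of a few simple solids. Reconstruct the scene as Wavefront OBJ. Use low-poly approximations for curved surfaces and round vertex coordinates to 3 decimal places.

v -0.334 -0.213 0.471
v 0.215 -0.498 -0.328
v 0.923 -1.372 0.471
v 0.374 -1.087 1.269
v 0.44 -0.177 -0.177
v 1.148 -1.052 0.622
v 0.532 0.137 0.086
v 1.24 -0.737 0.885
v 0.474 0.391 0.416
v 1.182 -0.484 1.214
v 0.276 0.541 0.755
v 0.984 -0.334 1.553
v -0.027 0.56 1.045
v 0.681 -0.315 1.843
v -0.384 0.445 1.235
v 0.325 -0.429 2.034
v -0.731 0.217 1.294
v -0.023 -0.657 2.092
v -1.01 -0.085 1.21
v -0.302 -0.96 2.009
v -1.172 -0.41 0.998
v -0.464 -1.284 1.797
v -1.19 -0.7 0.695
v -0.481 -1.575 1.494
v -1.059 -0.906 0.354
v -0.351 -1.781 1.152
v -0.803 -0.993 0.032
v -0.095 -1.867 0.831
v -0.466 -0.944 -0.213
v 0.243 -1.819 0.585
v -0.106 -0.769 -0.341
v 0.602 -1.644 0.458
v 1.045 1.586 -2.1
v 1.859 1.229 -2.84
v 0.081 0.011 -2.4
v 0.895 -0.346 -3.14
v 1.129 -0.281 -2.009
v 1.726 0.693 -1.824
v 0.214 0.547 -3.416
v 0.811 1.521 -3.231
v 1.346 0.587 -3.653
v 1.911 0.075 -2.784
v 0.029 1.165 -2.456
v 0.594 0.653 -1.587
f 2 1 5
f 2 5 3
f 3 5 6
f 3 6 4
f 5 1 7
f 5 7 6
f 6 7 8
f 6 8 4
f 7 1 9
f 7 9 8
f 8 9 10
f 8 10 4
f 9 1 11
f 9 11 10
f 10 11 12
f 10 12 4
f 11 1 13
f 11 13 12
f 12 13 14
f 12 14 4
f 13 1 15
f 13 15 14
f 14 15 16
f 14 16 4
f 15 1 17
f 15 17 16
f 16 17 18
f 16 18 4
f 17 1 19
f 17 19 18
f 18 19 20
f 18 20 4
f 19 1 21
f 19 21 20
f 20 21 22
f 20 22 4
f 21 1 23
f 21 23 22
f 22 23 24
f 22 24 4
f 23 1 25
f 23 25 24
f 24 25 26
f 24 26 4
f 25 1 27
f 25 27 26
f 26 27 28
f 26 28 4
f 27 1 29
f 27 29 28
f 28 29 30
f 28 30 4
f 29 1 31
f 29 31 30
f 30 31 32
f 30 32 4
f 31 1 2
f 31 2 32
f 32 2 3
f 32 3 4
f 33 44 38
f 33 38 34
f 33 34 40
f 33 40 43
f 33 43 44
f 34 38 42
f 38 44 37
f 44 43 35
f 43 40 39
f 40 34 41
f 36 42 37
f 36 37 35
f 36 35 39
f 36 39 41
f 36 41 42
f 37 42 38
f 35 37 44
f 39 35 43
f 41 39 40
f 42 41 34



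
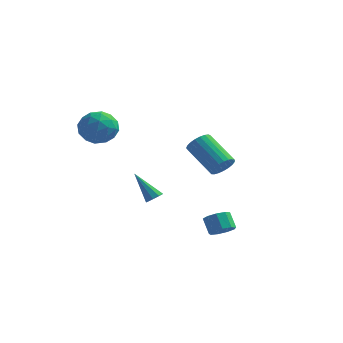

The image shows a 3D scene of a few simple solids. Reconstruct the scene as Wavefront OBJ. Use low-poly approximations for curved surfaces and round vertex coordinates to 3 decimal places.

v -3.259 -2.85 3.121
v -2.398 -3.525 2.859
v -4.362 -4.295 3.221
v -3.501 -4.97 2.959
v -3.522 -4.446 3.955
v -2.841 -3.553 3.893
v -3.919 -4.267 2.187
v -3.238 -3.374 2.125
v -2.806 -4.401 2.282
v -2.561 -4.512 3.374
v -4.199 -3.308 2.706
v -3.954 -3.419 3.798
v -2.732 -3.061 2.981
v -4.028 -4.759 3.099
v -4.041 -4.452 3.684
v -3.535 -4.848 3.53
v -2.992 -3.077 3.588
v -2.486 -3.474 3.435
v -3.147 -4.016 4.079
v -4.274 -4.346 2.645
v -3.768 -4.743 2.492
v -3.225 -2.972 2.55
v -2.719 -3.368 2.396
v -3.613 -3.804 2.001
v -2.466 -3.972 2.488
v -3.114 -4.822 2.547
v -3.36 -4.408 2.093
v -2.959 -3.883 2.057
v -2.321 -4.037 3.13
v -2.969 -4.887 3.189
v -2.982 -4.579 3.774
v -2.582 -4.054 3.738
v -2.561 -4.552 2.791
v -3.791 -2.933 2.891
v -4.439 -3.783 2.95
v -4.178 -3.766 2.342
v -3.778 -3.241 2.306
v -3.646 -2.998 3.533
v -4.294 -3.848 3.592
v -3.801 -3.937 4.023
v -3.4 -3.412 3.987
v -4.199 -3.268 3.289
v -2.868 1.988 -4.22
v -2.513 1.719 -3.881
v -4.172 2.212 -2.68
v -2.441 2.095 -3.874
v -2.569 2.421 -4.029
v -2.837 2.545 -4.274
v -3.119 2.408 -4.493
v -3.285 2.075 -4.585
v -3.255 1.701 -4.506
v -3.045 1.462 -4.293
v -2.752 1.469 -4.046
v 2.521 -1.69 0.379
v 2.928 -1.851 1.001
v 1.305 -1.15 2.243
v 0.899 -0.99 1.621
v 3.012 -1.552 0.942
v 1.39 -0.851 2.184
v 3.012 -1.277 0.787
v 1.389 -0.576 2.029
v 2.926 -1.074 0.56
v 1.304 -0.373 1.802
v 2.771 -0.977 0.303
v 1.149 -0.276 1.545
v 2.573 -1.003 0.058
v 0.95 -0.302 1.3
v 2.365 -1.149 -0.131
v 0.743 -0.448 1.111
v 2.185 -1.388 -0.231
v 0.562 -0.687 1.01
v 2.062 -1.679 -0.227
v 0.44 -0.978 1.015
v 2.019 -1.972 -0.117
v 0.397 -1.272 1.125
v 2.063 -2.217 0.078
v 0.441 -1.516 1.32
v 2.186 -2.371 0.325
v 0.564 -1.67 1.567
v 2.367 -2.406 0.582
v 0.745 -1.706 1.824
v 2.575 -2.319 0.803
v 0.952 -1.618 2.045
v 2.773 -2.122 0.952
v 1.151 -1.421 2.194
v 3.311 -3.664 -3.226
v 3.932 -3.399 -2.975
v 3.43 -2.972 -2.183
v 2.809 -3.236 -2.434
v 3.723 -3.076 -3.282
v 3.221 -2.649 -2.49
v 3.321 -3.027 -3.563
v 2.82 -2.6 -2.771
v 2.915 -3.276 -3.686
v 2.413 -2.849 -2.894
v 2.693 -3.707 -3.594
v 2.192 -3.28 -2.802
v 2.761 -4.117 -3.33
v 2.259 -3.69 -2.538
v 3.086 -4.315 -3.017
v 2.584 -3.888 -2.225
v 3.516 -4.208 -2.802
v 3.015 -3.781 -2.01
v 3.85 -3.847 -2.786
v 3.349 -3.42 -1.994
f 1 38 17
f 38 12 41
f 17 41 6
f 38 41 17
f 1 17 13
f 17 6 18
f 13 18 2
f 17 18 13
f 1 13 22
f 13 2 23
f 22 23 8
f 13 23 22
f 1 22 34
f 22 8 37
f 34 37 11
f 22 37 34
f 1 34 38
f 34 11 42
f 38 42 12
f 34 42 38
f 2 18 29
f 18 6 32
f 29 32 10
f 18 32 29
f 6 41 19
f 41 12 40
f 19 40 5
f 41 40 19
f 12 42 39
f 42 11 35
f 39 35 3
f 42 35 39
f 11 37 36
f 37 8 24
f 36 24 7
f 37 24 36
f 8 23 28
f 23 2 25
f 28 25 9
f 23 25 28
f 4 30 16
f 30 10 31
f 16 31 5
f 30 31 16
f 4 16 14
f 16 5 15
f 14 15 3
f 16 15 14
f 4 14 21
f 14 3 20
f 21 20 7
f 14 20 21
f 4 21 26
f 21 7 27
f 26 27 9
f 21 27 26
f 4 26 30
f 26 9 33
f 30 33 10
f 26 33 30
f 5 31 19
f 31 10 32
f 19 32 6
f 31 32 19
f 3 15 39
f 15 5 40
f 39 40 12
f 15 40 39
f 7 20 36
f 20 3 35
f 36 35 11
f 20 35 36
f 9 27 28
f 27 7 24
f 28 24 8
f 27 24 28
f 10 33 29
f 33 9 25
f 29 25 2
f 33 25 29
f 44 43 46
f 44 46 45
f 46 43 47
f 46 47 45
f 47 43 48
f 47 48 45
f 48 43 49
f 48 49 45
f 49 43 50
f 49 50 45
f 50 43 51
f 50 51 45
f 51 43 52
f 51 52 45
f 52 43 53
f 52 53 45
f 53 43 44
f 53 44 45
f 55 54 58
f 55 58 56
f 56 58 59
f 56 59 57
f 58 54 60
f 58 60 59
f 59 60 61
f 59 61 57
f 60 54 62
f 60 62 61
f 61 62 63
f 61 63 57
f 62 54 64
f 62 64 63
f 63 64 65
f 63 65 57
f 64 54 66
f 64 66 65
f 65 66 67
f 65 67 57
f 66 54 68
f 66 68 67
f 67 68 69
f 67 69 57
f 68 54 70
f 68 70 69
f 69 70 71
f 69 71 57
f 70 54 72
f 70 72 71
f 71 72 73
f 71 73 57
f 72 54 74
f 72 74 73
f 73 74 75
f 73 75 57
f 74 54 76
f 74 76 75
f 75 76 77
f 75 77 57
f 76 54 78
f 76 78 77
f 77 78 79
f 77 79 57
f 78 54 80
f 78 80 79
f 79 80 81
f 79 81 57
f 80 54 82
f 80 82 81
f 81 82 83
f 81 83 57
f 82 54 84
f 82 84 83
f 83 84 85
f 83 85 57
f 84 54 55
f 84 55 85
f 85 55 56
f 85 56 57
f 87 86 90
f 87 90 88
f 88 90 91
f 88 91 89
f 90 86 92
f 90 92 91
f 91 92 93
f 91 93 89
f 92 86 94
f 92 94 93
f 93 94 95
f 93 95 89
f 94 86 96
f 94 96 95
f 95 96 97
f 95 97 89
f 96 86 98
f 96 98 97
f 97 98 99
f 97 99 89
f 98 86 100
f 98 100 99
f 99 100 101
f 99 101 89
f 100 86 102
f 100 102 101
f 101 102 103
f 101 103 89
f 102 86 104
f 102 104 103
f 103 104 105
f 103 105 89
f 104 86 87
f 104 87 105
f 105 87 88
f 105 88 89



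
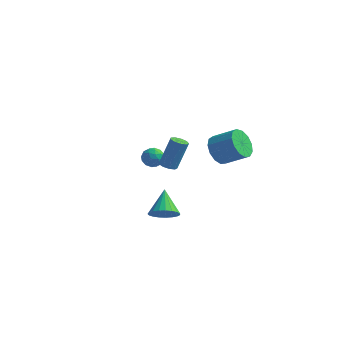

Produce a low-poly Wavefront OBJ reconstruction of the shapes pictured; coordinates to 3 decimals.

v -4.232 1.703 1.641
v -3.605 2.069 1.523
v -3.655 0.671 1.497
v -3.028 1.037 1.379
v -3.333 1.036 2.049
v -3.69 1.674 2.138
v -3.57 1.066 0.882
v -3.927 1.704 0.971
v -3.196 1.676 1.054
v -3.049 1.658 1.775
v -4.211 1.082 1.245
v -4.064 1.064 1.966
v -3.969 1.977 1.594
v -3.291 0.763 1.426
v -3.471 0.763 1.82
v -3.102 0.978 1.75
v -4.019 1.744 1.956
v -3.65 1.96 1.886
v -3.491 1.353 2.196
v -3.61 0.78 1.134
v -3.241 0.996 1.064
v -4.158 1.762 1.27
v -3.789 1.977 1.2
v -3.769 1.387 0.824
v -3.36 1.961 1.249
v -3.021 1.354 1.165
v -3.34 1.371 0.873
v -3.549 1.746 0.925
v -3.274 1.95 1.673
v -2.935 1.343 1.589
v -3.114 1.343 1.983
v -3.324 1.718 2.035
v -3.033 1.719 1.398
v -4.325 1.397 1.431
v -3.986 0.79 1.347
v -3.936 1.022 0.985
v -4.146 1.397 1.037
v -4.239 1.386 1.855
v -3.9 0.779 1.771
v -3.711 0.994 2.095
v -3.92 1.369 2.147
v -4.227 1.021 1.622
v -0.098 -4.603 1.551
v 0.507 -4.861 2.151
v -0.642 -3.377 2.629
v 0.695 -4.607 1.957
v 0.745 -4.353 1.693
v 0.649 -4.141 1.404
v 0.424 -4.01 1.141
v 0.11 -3.981 0.949
v -0.241 -4.06 0.861
v -0.567 -4.232 0.892
v -0.812 -4.469 1.038
v -0.933 -4.728 1.272
v -0.91 -4.966 1.554
v -0.746 -5.141 1.836
v -0.471 -5.223 2.069
v -0.13 -5.198 2.212
v 0.216 -5.07 2.241
v -0.24 3.008 2.099
v 0.235 2.305 1.48
v 1.654 2.469 2.383
v 1.18 3.172 3.001
v 0.33 2.834 1.234
v 1.75 2.999 2.136
v 0.244 3.419 1.263
v 1.664 3.583 2.165
v 0.005 3.873 1.557
v 1.424 4.037 2.459
v -0.312 4.052 2.023
v 1.107 4.217 2.925
v -0.606 3.9 2.513
v 0.813 4.065 3.415
v -0.784 3.465 2.872
v 0.635 3.629 3.774
v -0.789 2.884 2.985
v 0.631 3.049 3.888
v -0.619 2.343 2.817
v 0.8 2.507 3.72
v -0.329 2.012 2.421
v 1.09 2.177 3.323
v -0.011 1.998 1.923
v 1.409 2.163 2.825
v -1.965 -0.141 2.204
v -1.439 -0.328 2.156
v -1.03 0.353 3.947
v -1.555 0.541 3.996
v -1.463 0.031 2.024
v -1.054 0.712 3.816
v -1.721 0.31 1.977
v -1.312 0.991 3.769
v -2.093 0.378 2.036
v -1.684 1.059 3.828
v -2.405 0.203 2.174
v -1.996 0.885 3.966
v -2.511 -0.132 2.326
v -2.102 0.549 4.117
v -2.361 -0.472 2.421
v -1.952 0.21 4.212
v -2.026 -0.656 2.414
v -1.616 0.025 4.206
v -1.662 -0.6 2.31
v -1.252 0.082 4.101
f 1 38 17
f 38 12 41
f 17 41 6
f 38 41 17
f 1 17 13
f 17 6 18
f 13 18 2
f 17 18 13
f 1 13 22
f 13 2 23
f 22 23 8
f 13 23 22
f 1 22 34
f 22 8 37
f 34 37 11
f 22 37 34
f 1 34 38
f 34 11 42
f 38 42 12
f 34 42 38
f 2 18 29
f 18 6 32
f 29 32 10
f 18 32 29
f 6 41 19
f 41 12 40
f 19 40 5
f 41 40 19
f 12 42 39
f 42 11 35
f 39 35 3
f 42 35 39
f 11 37 36
f 37 8 24
f 36 24 7
f 37 24 36
f 8 23 28
f 23 2 25
f 28 25 9
f 23 25 28
f 4 30 16
f 30 10 31
f 16 31 5
f 30 31 16
f 4 16 14
f 16 5 15
f 14 15 3
f 16 15 14
f 4 14 21
f 14 3 20
f 21 20 7
f 14 20 21
f 4 21 26
f 21 7 27
f 26 27 9
f 21 27 26
f 4 26 30
f 26 9 33
f 30 33 10
f 26 33 30
f 5 31 19
f 31 10 32
f 19 32 6
f 31 32 19
f 3 15 39
f 15 5 40
f 39 40 12
f 15 40 39
f 7 20 36
f 20 3 35
f 36 35 11
f 20 35 36
f 9 27 28
f 27 7 24
f 28 24 8
f 27 24 28
f 10 33 29
f 33 9 25
f 29 25 2
f 33 25 29
f 44 43 46
f 44 46 45
f 46 43 47
f 46 47 45
f 47 43 48
f 47 48 45
f 48 43 49
f 48 49 45
f 49 43 50
f 49 50 45
f 50 43 51
f 50 51 45
f 51 43 52
f 51 52 45
f 52 43 53
f 52 53 45
f 53 43 54
f 53 54 45
f 54 43 55
f 54 55 45
f 55 43 56
f 55 56 45
f 56 43 57
f 56 57 45
f 57 43 58
f 57 58 45
f 58 43 59
f 58 59 45
f 59 43 44
f 59 44 45
f 61 60 64
f 61 64 62
f 62 64 65
f 62 65 63
f 64 60 66
f 64 66 65
f 65 66 67
f 65 67 63
f 66 60 68
f 66 68 67
f 67 68 69
f 67 69 63
f 68 60 70
f 68 70 69
f 69 70 71
f 69 71 63
f 70 60 72
f 70 72 71
f 71 72 73
f 71 73 63
f 72 60 74
f 72 74 73
f 73 74 75
f 73 75 63
f 74 60 76
f 74 76 75
f 75 76 77
f 75 77 63
f 76 60 78
f 76 78 77
f 77 78 79
f 77 79 63
f 78 60 80
f 78 80 79
f 79 80 81
f 79 81 63
f 80 60 82
f 80 82 81
f 81 82 83
f 81 83 63
f 82 60 61
f 82 61 83
f 83 61 62
f 83 62 63
f 85 84 88
f 85 88 86
f 86 88 89
f 86 89 87
f 88 84 90
f 88 90 89
f 89 90 91
f 89 91 87
f 90 84 92
f 90 92 91
f 91 92 93
f 91 93 87
f 92 84 94
f 92 94 93
f 93 94 95
f 93 95 87
f 94 84 96
f 94 96 95
f 95 96 97
f 95 97 87
f 96 84 98
f 96 98 97
f 97 98 99
f 97 99 87
f 98 84 100
f 98 100 99
f 99 100 101
f 99 101 87
f 100 84 102
f 100 102 101
f 101 102 103
f 101 103 87
f 102 84 85
f 102 85 103
f 103 85 86
f 103 86 87



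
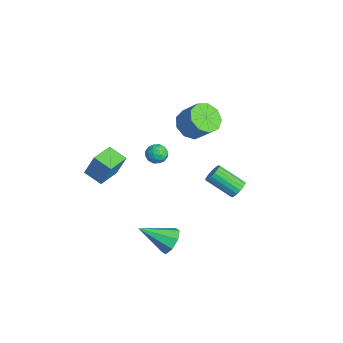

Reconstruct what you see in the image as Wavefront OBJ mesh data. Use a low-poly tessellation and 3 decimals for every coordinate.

v -1.652 0.937 1.249
v -0.898 0.241 1.025
v -0.035 0.807 2.167
v -0.788 1.503 2.391
v -0.795 0.844 0.648
v 0.068 1.41 1.791
v -1.093 1.49 0.553
v -0.23 2.056 1.696
v -1.652 1.878 0.783
v -0.789 2.444 1.926
v -2.211 1.825 1.231
v -1.348 2.391 2.374
v -2.508 1.357 1.687
v -1.645 1.923 2.83
v -2.404 0.692 1.938
v -1.541 1.258 3.081
v -1.948 0.142 1.867
v -1.085 0.708 3.01
v -1.354 -0.036 1.506
v -0.491 0.53 2.649
v -2.482 -0.166 -1.597
v -2.046 -0.683 -1.828
v -3.394 -0.857 -1.772
v -2.958 -1.374 -2.003
v -2.954 -1.184 -1.314
v -2.39 -0.757 -1.205
v -3.05 -0.783 -2.395
v -2.486 -0.356 -2.286
v -2.397 -1.064 -2.321
v -2.337 -1.313 -1.653
v -3.103 -0.227 -1.947
v -3.043 -0.476 -1.279
v -2.184 -0.364 -1.697
v -3.256 -1.176 -1.903
v -3.253 -1.064 -1.498
v -2.997 -1.368 -1.634
v -2.387 -0.408 -1.331
v -2.13 -0.712 -1.467
v -2.663 -1.006 -1.165
v -3.31 -0.828 -2.133
v -3.053 -1.132 -2.269
v -2.443 -0.172 -1.966
v -2.187 -0.476 -2.102
v -2.777 -0.534 -2.435
v -2.134 -0.892 -2.122
v -2.67 -1.298 -2.226
v -2.724 -0.95 -2.456
v -2.393 -0.7 -2.392
v -2.099 -1.038 -1.73
v -2.635 -1.444 -1.833
v -2.632 -1.332 -1.428
v -2.301 -1.081 -1.364
v -2.305 -1.262 -2.02
v -2.805 -0.096 -1.767
v -3.341 -0.502 -1.87
v -3.139 -0.459 -2.236
v -2.808 -0.208 -2.172
v -2.77 -0.242 -1.374
v -3.306 -0.648 -1.478
v -3.047 -0.84 -1.208
v -2.716 -0.59 -1.144
v -3.135 -0.278 -1.58
v 3.79 -2.15 -3.565
v 4.397 -1.928 -2.91
v 3.19 -3.79 -2.455
v 3.768 -1.629 -2.807
v 3.152 -1.634 -3.149
v 2.91 -1.942 -3.734
v 3.184 -2.371 -4.22
v 3.813 -2.671 -4.323
v 4.429 -2.665 -3.981
v 4.671 -2.358 -3.396
v -4.684 -3.593 -3.355
v -4.388 -3.07 -1.893
v -3.731 -2.883 -3.802
v -3.435 -2.36 -2.341
v -3.645 -4.84 -3.119
v -3.349 -4.317 -1.658
v -2.692 -4.13 -3.567
v -2.396 -3.607 -2.105
v -0.13 3.285 -4.083
v 0.232 3.438 -3.566
v -0.767 2.208 -2.5
v -1.13 2.055 -3.017
v 0.015 3.628 -3.55
v -0.985 2.398 -2.485
v -0.231 3.75 -3.641
v -1.231 2.52 -2.575
v -0.458 3.78 -3.818
v -1.457 2.55 -2.753
v -0.619 3.712 -4.048
v -1.619 2.482 -2.983
v -0.684 3.559 -4.285
v -1.683 2.329 -3.22
v -0.639 3.352 -4.482
v -1.638 2.122 -3.417
v -0.493 3.132 -4.6
v -1.492 1.902 -3.534
v -0.275 2.942 -4.615
v -1.275 1.712 -3.55
v -0.029 2.82 -4.525
v -1.029 1.59 -3.459
v 0.197 2.79 -4.347
v -0.802 1.56 -3.282
v 0.359 2.858 -4.117
v -0.641 1.628 -3.052
v 0.423 3.011 -3.88
v -0.576 1.781 -2.815
v 0.378 3.218 -3.683
v -0.621 1.988 -2.618
f 2 1 5
f 2 5 3
f 3 5 6
f 3 6 4
f 5 1 7
f 5 7 6
f 6 7 8
f 6 8 4
f 7 1 9
f 7 9 8
f 8 9 10
f 8 10 4
f 9 1 11
f 9 11 10
f 10 11 12
f 10 12 4
f 11 1 13
f 11 13 12
f 12 13 14
f 12 14 4
f 13 1 15
f 13 15 14
f 14 15 16
f 14 16 4
f 15 1 17
f 15 17 16
f 16 17 18
f 16 18 4
f 17 1 19
f 17 19 18
f 18 19 20
f 18 20 4
f 19 1 2
f 19 2 20
f 20 2 3
f 20 3 4
f 21 58 37
f 58 32 61
f 37 61 26
f 58 61 37
f 21 37 33
f 37 26 38
f 33 38 22
f 37 38 33
f 21 33 42
f 33 22 43
f 42 43 28
f 33 43 42
f 21 42 54
f 42 28 57
f 54 57 31
f 42 57 54
f 21 54 58
f 54 31 62
f 58 62 32
f 54 62 58
f 22 38 49
f 38 26 52
f 49 52 30
f 38 52 49
f 26 61 39
f 61 32 60
f 39 60 25
f 61 60 39
f 32 62 59
f 62 31 55
f 59 55 23
f 62 55 59
f 31 57 56
f 57 28 44
f 56 44 27
f 57 44 56
f 28 43 48
f 43 22 45
f 48 45 29
f 43 45 48
f 24 50 36
f 50 30 51
f 36 51 25
f 50 51 36
f 24 36 34
f 36 25 35
f 34 35 23
f 36 35 34
f 24 34 41
f 34 23 40
f 41 40 27
f 34 40 41
f 24 41 46
f 41 27 47
f 46 47 29
f 41 47 46
f 24 46 50
f 46 29 53
f 50 53 30
f 46 53 50
f 25 51 39
f 51 30 52
f 39 52 26
f 51 52 39
f 23 35 59
f 35 25 60
f 59 60 32
f 35 60 59
f 27 40 56
f 40 23 55
f 56 55 31
f 40 55 56
f 29 47 48
f 47 27 44
f 48 44 28
f 47 44 48
f 30 53 49
f 53 29 45
f 49 45 22
f 53 45 49
f 64 63 66
f 64 66 65
f 66 63 67
f 66 67 65
f 67 63 68
f 67 68 65
f 68 63 69
f 68 69 65
f 69 63 70
f 69 70 65
f 70 63 71
f 70 71 65
f 71 63 72
f 71 72 65
f 72 63 64
f 72 64 65
f 74 76 73
f 77 74 73
f 73 76 75
f 75 77 73
f 74 80 76
f 78 74 77
f 78 80 74
f 76 80 75
f 79 77 75
f 75 80 79
f 79 78 77
f 80 78 79
f 82 81 85
f 82 85 83
f 83 85 86
f 83 86 84
f 85 81 87
f 85 87 86
f 86 87 88
f 86 88 84
f 87 81 89
f 87 89 88
f 88 89 90
f 88 90 84
f 89 81 91
f 89 91 90
f 90 91 92
f 90 92 84
f 91 81 93
f 91 93 92
f 92 93 94
f 92 94 84
f 93 81 95
f 93 95 94
f 94 95 96
f 94 96 84
f 95 81 97
f 95 97 96
f 96 97 98
f 96 98 84
f 97 81 99
f 97 99 98
f 98 99 100
f 98 100 84
f 99 81 101
f 99 101 100
f 100 101 102
f 100 102 84
f 101 81 103
f 101 103 102
f 102 103 104
f 102 104 84
f 103 81 105
f 103 105 104
f 104 105 106
f 104 106 84
f 105 81 107
f 105 107 106
f 106 107 108
f 106 108 84
f 107 81 109
f 107 109 108
f 108 109 110
f 108 110 84
f 109 81 82
f 109 82 110
f 110 82 83
f 110 83 84



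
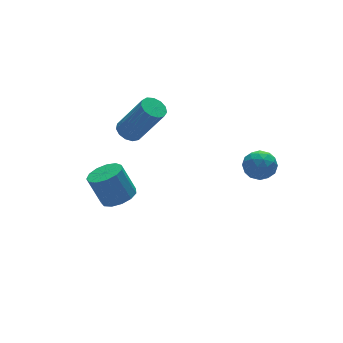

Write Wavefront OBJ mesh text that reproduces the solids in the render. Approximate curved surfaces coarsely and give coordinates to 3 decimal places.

v -0.203 3.404 -1.669
v 0.349 3.444 -1.874
v 1.055 2.617 -0.136
v 0.503 2.576 0.069
v 0.287 3.729 -1.713
v 0.994 2.901 0.024
v 0.07 3.91 -1.539
v 0.777 3.083 0.199
v -0.234 3.931 -1.405
v 0.473 3.103 0.332
v -0.528 3.784 -1.356
v 0.179 2.957 0.382
v -0.719 3.517 -1.405
v -0.013 2.689 0.332
v -0.746 3.213 -1.539
v -0.04 2.386 0.199
v -0.601 2.971 -1.713
v 0.105 2.143 0.024
v -0.33 2.865 -1.874
v 0.377 2.038 -0.136
v -0.018 2.931 -1.969
v 0.688 2.103 -0.232
v 0.235 3.147 -1.969
v 0.941 2.319 -0.232
v -1.37 2.158 -4.421
v -0.632 2.087 -4.179
v -1.012 2.571 -2.877
v -1.75 2.642 -3.119
v -0.671 2.493 -4.342
v -1.05 2.978 -3.04
v -0.931 2.793 -4.53
v -1.311 3.278 -3.228
v -1.331 2.891 -4.683
v -1.711 3.376 -3.381
v -1.744 2.757 -4.753
v -2.123 3.241 -3.451
v -2.038 2.432 -4.717
v -2.417 2.917 -3.416
v -2.12 2.02 -4.588
v -2.499 2.505 -3.286
v -1.964 1.652 -4.405
v -2.343 2.136 -3.104
v -1.619 1.444 -4.228
v -1.999 1.929 -2.926
v -1.196 1.463 -4.111
v -1.576 1.948 -2.81
v -0.828 1.703 -4.093
v -1.207 2.187 -2.792
v 2.232 -1.458 -0.846
v 2.642 -1.392 -1.441
v 2.538 -2.588 -0.759
v 2.948 -2.522 -1.354
v 3.144 -2.189 -0.74
v 2.954 -1.491 -0.793
v 2.226 -2.489 -1.407
v 2.036 -1.791 -1.46
v 2.638 -2.03 -1.787
v 3.206 -1.844 -1.375
v 1.974 -2.136 -0.825
v 2.542 -1.95 -0.413
v 2.41 -1.326 -1.151
v 2.77 -2.654 -1.049
v 2.885 -2.458 -0.688
v 3.126 -2.42 -1.038
v 2.594 -1.384 -0.77
v 2.835 -1.345 -1.12
v 3.13 -1.814 -0.708
v 2.345 -2.635 -1.08
v 2.586 -2.596 -1.43
v 2.054 -1.56 -1.162
v 2.295 -1.522 -1.512
v 2.05 -2.166 -1.492
v 2.649 -1.662 -1.704
v 2.829 -2.326 -1.653
v 2.404 -2.307 -1.684
v 2.293 -1.896 -1.716
v 2.982 -1.553 -1.462
v 3.163 -2.217 -1.411
v 3.277 -2.021 -1.05
v 3.166 -1.611 -1.081
v 2.98 -1.927 -1.666
v 2.017 -1.763 -0.789
v 2.198 -2.427 -0.738
v 2.014 -2.369 -1.119
v 1.903 -1.959 -1.15
v 2.351 -1.654 -0.547
v 2.531 -2.318 -0.496
v 2.887 -2.084 -0.484
v 2.776 -1.673 -0.516
v 2.2 -2.053 -0.534
f 2 1 5
f 2 5 3
f 3 5 6
f 3 6 4
f 5 1 7
f 5 7 6
f 6 7 8
f 6 8 4
f 7 1 9
f 7 9 8
f 8 9 10
f 8 10 4
f 9 1 11
f 9 11 10
f 10 11 12
f 10 12 4
f 11 1 13
f 11 13 12
f 12 13 14
f 12 14 4
f 13 1 15
f 13 15 14
f 14 15 16
f 14 16 4
f 15 1 17
f 15 17 16
f 16 17 18
f 16 18 4
f 17 1 19
f 17 19 18
f 18 19 20
f 18 20 4
f 19 1 21
f 19 21 20
f 20 21 22
f 20 22 4
f 21 1 23
f 21 23 22
f 22 23 24
f 22 24 4
f 23 1 2
f 23 2 24
f 24 2 3
f 24 3 4
f 26 25 29
f 26 29 27
f 27 29 30
f 27 30 28
f 29 25 31
f 29 31 30
f 30 31 32
f 30 32 28
f 31 25 33
f 31 33 32
f 32 33 34
f 32 34 28
f 33 25 35
f 33 35 34
f 34 35 36
f 34 36 28
f 35 25 37
f 35 37 36
f 36 37 38
f 36 38 28
f 37 25 39
f 37 39 38
f 38 39 40
f 38 40 28
f 39 25 41
f 39 41 40
f 40 41 42
f 40 42 28
f 41 25 43
f 41 43 42
f 42 43 44
f 42 44 28
f 43 25 45
f 43 45 44
f 44 45 46
f 44 46 28
f 45 25 47
f 45 47 46
f 46 47 48
f 46 48 28
f 47 25 26
f 47 26 48
f 48 26 27
f 48 27 28
f 49 86 65
f 86 60 89
f 65 89 54
f 86 89 65
f 49 65 61
f 65 54 66
f 61 66 50
f 65 66 61
f 49 61 70
f 61 50 71
f 70 71 56
f 61 71 70
f 49 70 82
f 70 56 85
f 82 85 59
f 70 85 82
f 49 82 86
f 82 59 90
f 86 90 60
f 82 90 86
f 50 66 77
f 66 54 80
f 77 80 58
f 66 80 77
f 54 89 67
f 89 60 88
f 67 88 53
f 89 88 67
f 60 90 87
f 90 59 83
f 87 83 51
f 90 83 87
f 59 85 84
f 85 56 72
f 84 72 55
f 85 72 84
f 56 71 76
f 71 50 73
f 76 73 57
f 71 73 76
f 52 78 64
f 78 58 79
f 64 79 53
f 78 79 64
f 52 64 62
f 64 53 63
f 62 63 51
f 64 63 62
f 52 62 69
f 62 51 68
f 69 68 55
f 62 68 69
f 52 69 74
f 69 55 75
f 74 75 57
f 69 75 74
f 52 74 78
f 74 57 81
f 78 81 58
f 74 81 78
f 53 79 67
f 79 58 80
f 67 80 54
f 79 80 67
f 51 63 87
f 63 53 88
f 87 88 60
f 63 88 87
f 55 68 84
f 68 51 83
f 84 83 59
f 68 83 84
f 57 75 76
f 75 55 72
f 76 72 56
f 75 72 76
f 58 81 77
f 81 57 73
f 77 73 50
f 81 73 77

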